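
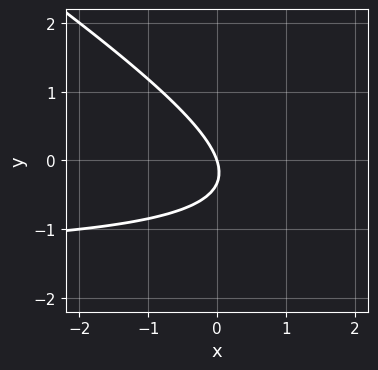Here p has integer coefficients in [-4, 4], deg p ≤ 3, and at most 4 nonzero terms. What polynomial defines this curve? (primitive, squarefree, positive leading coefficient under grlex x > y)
2*x*y + 3*y^2 + 3*x + y

(a) Degree: a generic line meets the curve in up to 2 points, so deg p = 2.
(b) From the visible intercepts: it meets the y-axis at y = 0 (among the integer gridlines); it crosses the x-axis at the gridline x = 0.
(c) Fitting integer coefficients to these (and the overall shape) gives p.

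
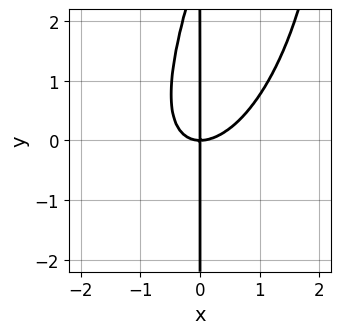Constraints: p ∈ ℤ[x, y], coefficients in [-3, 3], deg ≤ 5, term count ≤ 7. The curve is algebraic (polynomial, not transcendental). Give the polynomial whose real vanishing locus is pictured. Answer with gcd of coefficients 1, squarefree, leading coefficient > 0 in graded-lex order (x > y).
x^4 + 3*x^3 - 3*x^2*y + x*y^2 - 3*x*y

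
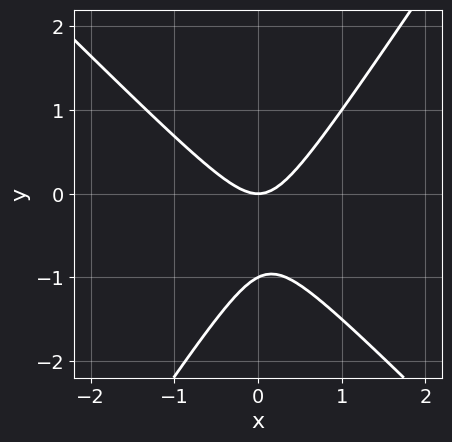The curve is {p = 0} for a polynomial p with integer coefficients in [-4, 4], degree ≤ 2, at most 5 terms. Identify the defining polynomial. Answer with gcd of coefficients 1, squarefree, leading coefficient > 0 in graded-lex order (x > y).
1. deg p = 2.
2. Checking where it meets the axes: it crosses the x-axis at the gridline x = 0; among the integer gridlines, it crosses the y-axis at y ∈ {-1, 0}.
3. Fitting integer coefficients to these (and the overall shape) gives p.

3*x^2 + x*y - 2*y^2 - 2*y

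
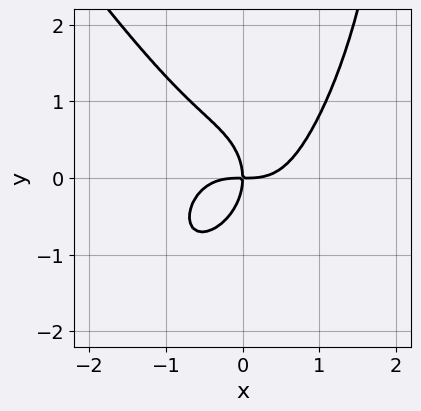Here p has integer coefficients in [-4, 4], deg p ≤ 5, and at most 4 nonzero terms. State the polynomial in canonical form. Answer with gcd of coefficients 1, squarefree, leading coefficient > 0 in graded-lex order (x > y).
First, deg p = 4. The shape is more complex than any degree-3 curve.
Next, from the axis intercepts and sections: it crosses the y-axis at the gridline y = 0; it crosses the x-axis at the gridline x = 0.
Finally, matching integer coefficients to the picture gives p.

3*x^4 + x*y^3 - 2*y^3 - 3*x*y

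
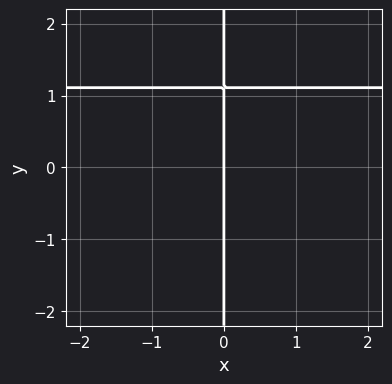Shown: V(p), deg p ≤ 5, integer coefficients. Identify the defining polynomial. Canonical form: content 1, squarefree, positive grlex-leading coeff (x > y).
3*x*y^3 - x*y - 3*x

1. deg p = 4. A generic line meets the curve in up to 4 points.
2. Observable constraints: one x-axis crossing is at x = 0; every point of the y-axis in the box is on the curve.
3. The integer polynomial consistent with all of this is the stated p.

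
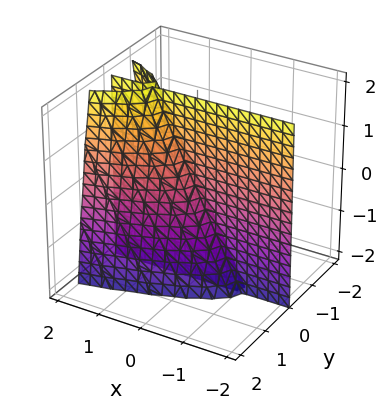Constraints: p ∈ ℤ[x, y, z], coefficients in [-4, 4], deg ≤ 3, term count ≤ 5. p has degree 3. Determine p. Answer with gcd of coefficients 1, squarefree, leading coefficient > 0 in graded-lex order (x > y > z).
3*y^3 - 2*x*y + y*z

First, I count 2 distinct pieces.
Next, the degree is 3 — a generic line meets the surface in up to 3 points.
Next, observable constraints: one y-axis crossing is at y = 0; the visible z-axis segment lies entirely on the surface; every point of the x-axis in the box is on the surface.
Finally, the integer polynomial consistent with all of this is the stated p.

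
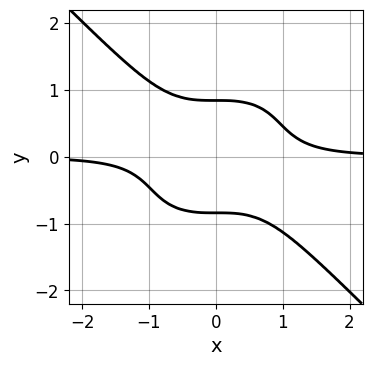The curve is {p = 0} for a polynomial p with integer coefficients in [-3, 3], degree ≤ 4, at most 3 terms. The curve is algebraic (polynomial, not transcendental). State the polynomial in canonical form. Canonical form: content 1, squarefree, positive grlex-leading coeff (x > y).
2*x^3*y + 2*y^4 - 1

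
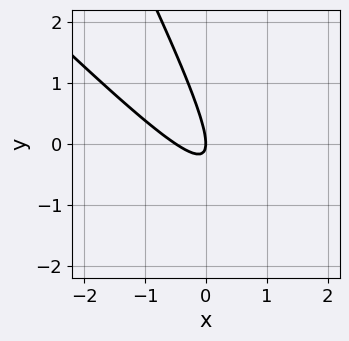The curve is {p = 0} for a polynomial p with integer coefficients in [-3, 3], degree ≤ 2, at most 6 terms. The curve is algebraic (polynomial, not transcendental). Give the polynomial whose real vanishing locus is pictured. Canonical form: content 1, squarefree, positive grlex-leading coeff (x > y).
1. Degree: a generic line meets the curve in up to 2 points, so deg p = 2.
2. Checking where it meets the axes: it crosses the x-axis at the gridline x = 0; it meets the y-axis at y = 0 (among the integer gridlines).
3. Matching integer coefficients to the picture gives p.

2*x^2 + 3*x*y + y^2 + x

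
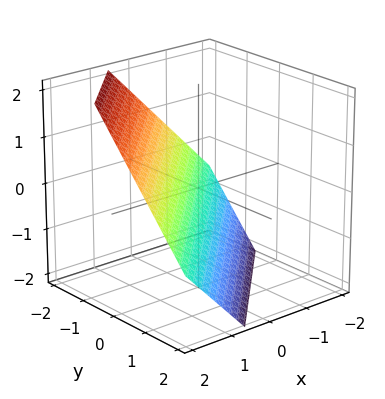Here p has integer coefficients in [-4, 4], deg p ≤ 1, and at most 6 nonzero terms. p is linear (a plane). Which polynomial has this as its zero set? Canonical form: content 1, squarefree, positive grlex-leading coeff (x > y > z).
The degree is 1 — the surface is flat (a plane).
Matching integer coefficients to the picture gives p.

3*x - 3*y - 3*z - 2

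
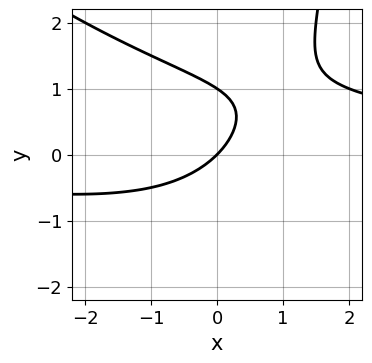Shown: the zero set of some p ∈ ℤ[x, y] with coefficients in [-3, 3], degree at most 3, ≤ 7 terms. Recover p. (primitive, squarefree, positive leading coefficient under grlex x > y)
Degree: a generic line meets the curve in up to 3 points, so deg p = 3.
Checking where it meets the axes: one x-axis crossing is at x = 0; the y-axis gridline crossings are at y ∈ {0, 1}.
Fitting integer coefficients to these (and the overall shape) gives p.

x^2*y + x*y^2 - 3*y^2 - 3*x + 3*y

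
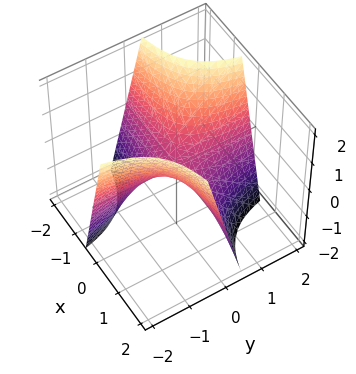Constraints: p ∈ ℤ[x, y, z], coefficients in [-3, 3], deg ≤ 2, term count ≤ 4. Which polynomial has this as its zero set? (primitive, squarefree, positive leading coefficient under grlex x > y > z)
(a) The degree is 2 — the shape is more complex than any degree-1 surface.
(b) Against the integer gridlines: the visible x-axis segment lies entirely on the surface; every point of the y-axis in the box is on the surface; it crosses the z-axis at the gridline z = 0.
(c) Fitting integer coefficients to these (and the overall shape) gives p.

2*x*y + z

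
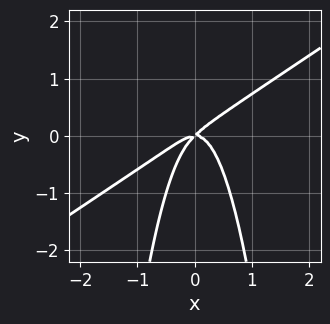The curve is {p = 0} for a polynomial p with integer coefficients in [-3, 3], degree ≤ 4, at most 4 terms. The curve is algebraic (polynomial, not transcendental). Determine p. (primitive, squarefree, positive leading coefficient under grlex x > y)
1. Degree: no degree-2 curve has this shape, so deg p = 3.
2. Reading off the gridlines: it crosses the x-axis at the gridline x = 0; one y-axis crossing is at y = 0.
3. Assembling these constraints gives the stated polynomial.

2*x^3 - 3*x^2*y + x*y - y^2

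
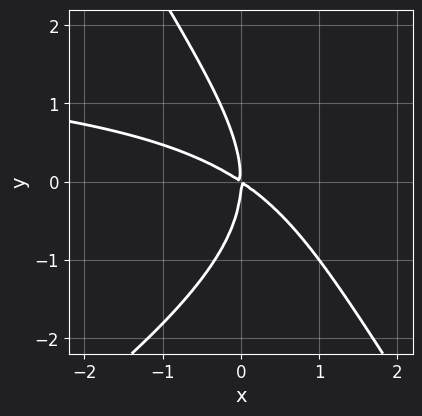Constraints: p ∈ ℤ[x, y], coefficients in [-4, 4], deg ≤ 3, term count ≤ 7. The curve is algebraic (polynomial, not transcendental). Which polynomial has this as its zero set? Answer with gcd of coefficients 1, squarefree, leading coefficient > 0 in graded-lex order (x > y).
(a) The degree is 3 — no degree-2 curve has this shape.
(b) Reading off the gridlines: it crosses the y-axis at the gridline y = 0; it meets the x-axis at x = 0 (among the integer gridlines).
(c) Putting this together gives p.

x^2*y - x*y^2 - y^3 - 2*x^2 - 3*x*y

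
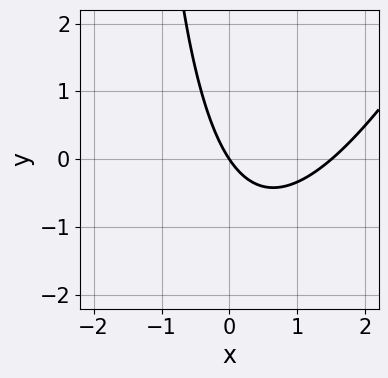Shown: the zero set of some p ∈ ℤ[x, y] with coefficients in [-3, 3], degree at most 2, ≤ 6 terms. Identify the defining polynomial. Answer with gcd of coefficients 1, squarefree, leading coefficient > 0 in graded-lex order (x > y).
2*x^2 - x*y - 3*x - 2*y

First, the degree is 2 — a generic line meets the curve in up to 2 points.
Next, reading off the gridlines: one x-axis crossing is at x = 0; one y-axis crossing is at y = 0.
Finally, assembling these constraints gives the stated polynomial.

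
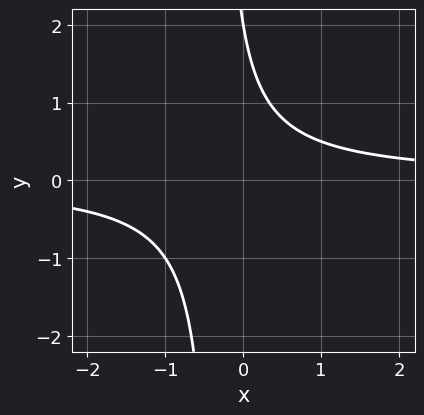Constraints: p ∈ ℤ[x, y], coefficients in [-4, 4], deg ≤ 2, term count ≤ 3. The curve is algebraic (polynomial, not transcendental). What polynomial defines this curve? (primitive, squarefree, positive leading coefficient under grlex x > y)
First, degree: the shape is more complex than any degree-1 curve, so deg p = 2.
Then, from the visible intercepts: it crosses the y-axis at the gridline y = 2; no x-intercept at any integer in the box.
Finally, putting this together gives p.

3*x*y + y - 2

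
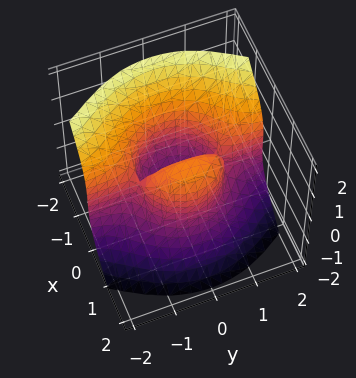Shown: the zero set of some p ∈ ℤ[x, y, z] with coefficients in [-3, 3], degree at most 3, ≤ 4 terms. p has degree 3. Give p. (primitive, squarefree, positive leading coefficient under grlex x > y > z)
The degree is 3 — the shape is more complex than any degree-2 surface.
From the axis intercepts and sections: among the integer gridlines, it crosses the x-axis at x ∈ {-1, 0, 1}; every point of the y-axis in the box is on the surface.
Solving for integer coefficients yields p as stated.

2*x^3 + 2*x*y^2 + z^3 - 2*x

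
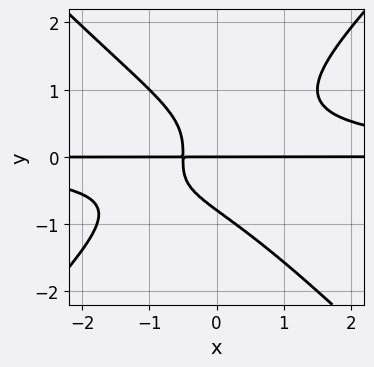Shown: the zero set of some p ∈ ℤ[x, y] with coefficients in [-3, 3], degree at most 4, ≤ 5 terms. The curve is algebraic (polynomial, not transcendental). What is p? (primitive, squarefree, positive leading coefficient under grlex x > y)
2*x^2*y^2 - 2*y^4 + x*y^2 - 2*x*y - y

1. deg p = 4. The shape is more complex than any degree-3 curve.
2. From the visible intercepts: one y-axis crossing is at y = 0; every point of the x-axis in the box is on the curve.
3. Assembling these constraints gives the stated polynomial.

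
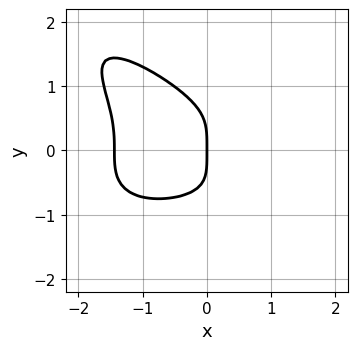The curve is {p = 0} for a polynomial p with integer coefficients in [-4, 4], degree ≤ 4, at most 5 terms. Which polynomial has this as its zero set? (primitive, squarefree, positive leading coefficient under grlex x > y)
x^4 + 3*x*y^3 + 3*y^4 + 3*x

The degree is 4 — a generic line meets the curve in up to 4 points.
Checking where it meets the axes: it crosses the x-axis at the gridline x = 0; it meets the y-axis at y = 0 (among the integer gridlines).
These observations pin down the coefficients.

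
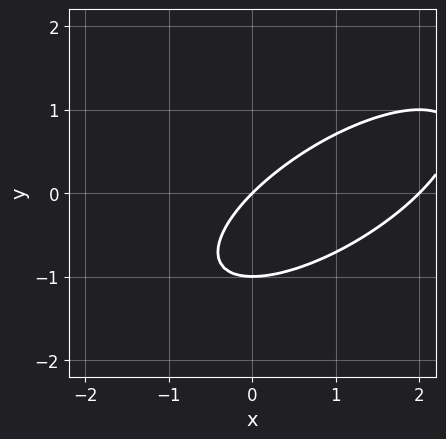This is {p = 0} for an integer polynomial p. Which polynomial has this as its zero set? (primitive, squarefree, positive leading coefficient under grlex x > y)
1. deg p = 2.
2. Reading off the gridlines: the y-axis gridline crossings are at y ∈ {-1, 0}; the x-axis gridline crossings are at x ∈ {0, 2}.
3. These observations pin down the coefficients.

x^2 - 2*x*y + 2*y^2 - 2*x + 2*y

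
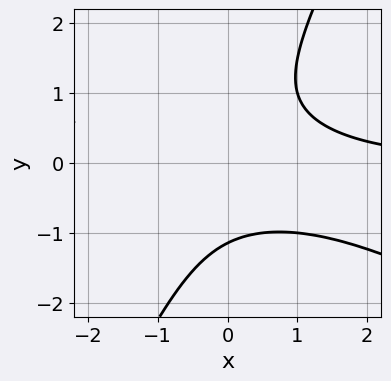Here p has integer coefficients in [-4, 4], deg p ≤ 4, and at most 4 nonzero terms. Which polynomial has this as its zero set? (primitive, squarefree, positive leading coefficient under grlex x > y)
First, deg p = 3. The shape is more complex than any degree-2 curve.
Then, checking where it meets the axes: it misses every integer gridline on the x-axis.
Finally, the integer polynomial consistent with all of this is the stated p.

2*x^2*y + 3*x*y^2 - 2*y^3 - 3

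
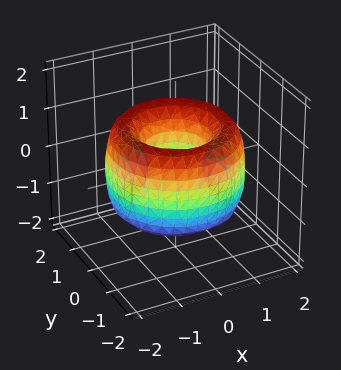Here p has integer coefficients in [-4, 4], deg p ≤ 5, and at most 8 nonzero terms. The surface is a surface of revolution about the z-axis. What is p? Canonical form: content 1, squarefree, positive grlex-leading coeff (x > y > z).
x^4 + 2*x^2*y^2 + y^4 - 3*x^2 - 3*y^2 + z^2 + 1

Degree: the shape is more complex than any degree-3 surface, so deg p = 4.
Symmetries: rotational symmetry about the z-axis ⇒ p depends on x, y only through x² + y².
From the axis intercepts and sections: no z-intercept at any integer in the box; a circular section at z = 1 has radius exactly 1.
The integer polynomial consistent with all of this is the stated p.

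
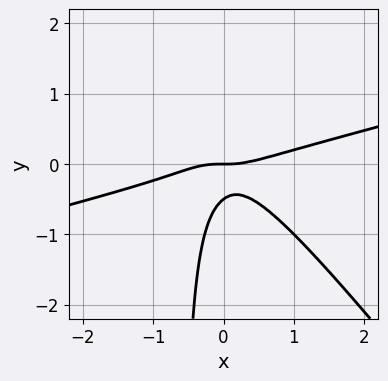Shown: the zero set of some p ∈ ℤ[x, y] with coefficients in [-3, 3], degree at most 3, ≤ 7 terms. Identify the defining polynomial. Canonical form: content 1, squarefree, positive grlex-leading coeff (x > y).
First, deg p = 3.
Then, checking where it meets the axes: it meets the y-axis at y = 0 (among the integer gridlines); it crosses the x-axis at the gridline x = 0.
Finally, the integer polynomial consistent with all of this is the stated p.

x^3 - 3*x^2*y - 3*x*y^2 - 2*y^2 - y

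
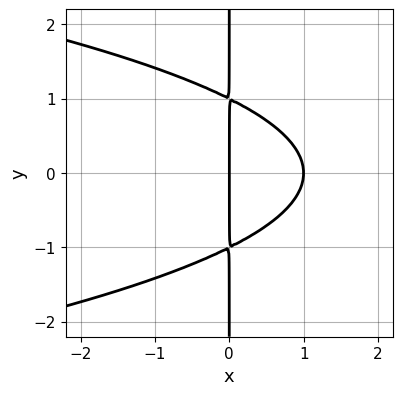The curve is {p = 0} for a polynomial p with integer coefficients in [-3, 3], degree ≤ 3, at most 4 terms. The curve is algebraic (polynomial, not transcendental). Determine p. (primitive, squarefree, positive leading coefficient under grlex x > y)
(a) Degree: a generic line meets the curve in up to 3 points, so deg p = 3.
(b) Symmetries: it's symmetric under y → −y, forcing even powers of y.
(c) Observable constraints: the x-axis gridline crossings are at x ∈ {0, 1}; every point of the y-axis in the box is on the curve.
(d) Assembling these constraints gives the stated polynomial.

x*y^2 + x^2 - x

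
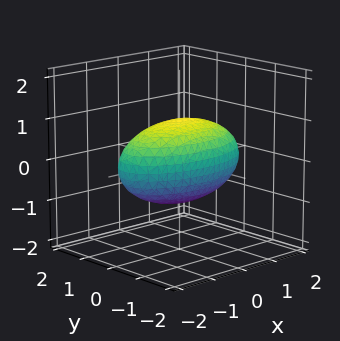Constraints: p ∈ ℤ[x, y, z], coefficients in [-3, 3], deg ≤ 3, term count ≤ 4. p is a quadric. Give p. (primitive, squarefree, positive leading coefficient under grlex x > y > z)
x^2 + 3*y^2 + 3*z^2 - 3

Degree: bounded and convex; a quadric, so deg p = 2.
Symmetries: the y ↦ −y reflection is a symmetry, so y appears only in even powers; mirror symmetry x ↦ −x ⇒ only even powers of x; the z ↦ −z reflection is a symmetry, so z appears only in even powers.
Against the integer gridlines: the y-axis gridline crossings are at y ∈ {-1, 1}; the z-axis gridline crossings are at z ∈ {-1, 1}.
Putting this together gives p.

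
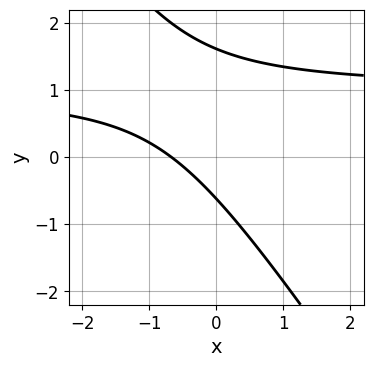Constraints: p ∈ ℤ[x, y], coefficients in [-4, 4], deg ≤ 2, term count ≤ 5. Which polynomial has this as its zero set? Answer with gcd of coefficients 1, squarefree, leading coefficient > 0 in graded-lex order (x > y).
1. deg p = 2.
2. Putting this together gives p.

3*x*y + 2*y^2 - 3*x - 2*y - 2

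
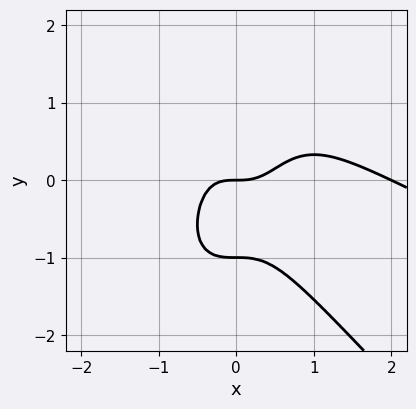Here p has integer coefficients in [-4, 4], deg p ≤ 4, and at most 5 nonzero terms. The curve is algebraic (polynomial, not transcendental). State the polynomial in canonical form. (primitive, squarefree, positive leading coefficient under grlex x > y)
x^4 + 2*x^3*y + y^4 - 2*x^3 + y

First, the degree is 4 — a generic line meets the curve in up to 4 points.
Next, from the visible intercepts: the y-axis gridline crossings are at y ∈ {-1, 0}; among the integer gridlines, it crosses the x-axis at x ∈ {0, 2}.
Finally, together with the visible shape, these determine p as stated.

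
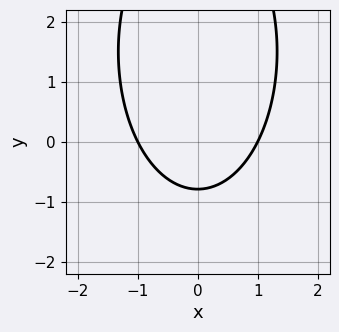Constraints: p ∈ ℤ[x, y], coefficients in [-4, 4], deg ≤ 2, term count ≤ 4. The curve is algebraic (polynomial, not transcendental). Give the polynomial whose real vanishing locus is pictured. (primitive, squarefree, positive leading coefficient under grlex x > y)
First, the degree is 2 — a generic line meets the curve in up to 2 points.
Then, symmetries: the x ↦ −x reflection is a symmetry, so x appears only in even powers.
Next, from the axis intercepts and sections: among the integer gridlines, it crosses the x-axis at x ∈ {-1, 1}.
Finally, matching integer coefficients to the picture gives p.

3*x^2 + y^2 - 3*y - 3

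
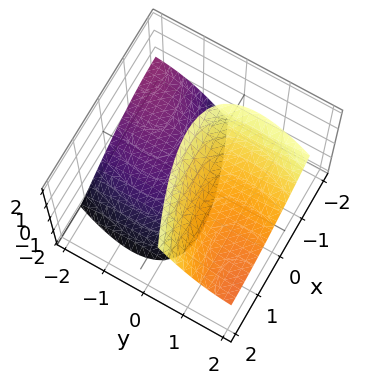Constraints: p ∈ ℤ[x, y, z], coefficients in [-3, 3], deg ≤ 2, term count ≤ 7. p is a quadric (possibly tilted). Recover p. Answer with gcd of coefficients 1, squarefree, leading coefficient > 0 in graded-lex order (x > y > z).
x^2 - 2*x*y + y^2 - 2*y*z - z^2 + 3

First, I count 2 distinct pieces. Treating them together as one polynomial.
Then, deg p = 2. No degree-1 surface has this shape.
Next, against the integer gridlines: it misses every integer gridline on the x-axis; no y-intercept at any integer in the box.
Finally, assembling these constraints gives the stated polynomial.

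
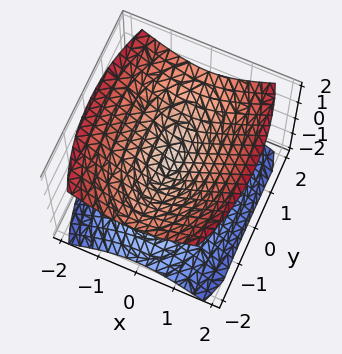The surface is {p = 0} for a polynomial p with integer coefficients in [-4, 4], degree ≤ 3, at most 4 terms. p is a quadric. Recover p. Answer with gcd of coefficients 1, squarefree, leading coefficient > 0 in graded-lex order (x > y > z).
I count 2 distinct pieces.
Degree: a double cone through the origin; a quadric, so deg p = 2.
Symmetries: mirror symmetry x ↦ −x ⇒ only even powers of x; it's symmetric under z → −z, forcing even powers of z; mirror symmetry y ↦ −y ⇒ only even powers of y.
Observable constraints: it crosses the y-axis at the gridline y = 0; it meets the x-axis at x = 0 (among the integer gridlines).
Solving for integer coefficients yields p as stated.

3*x^2 + y^2 - 3*z^2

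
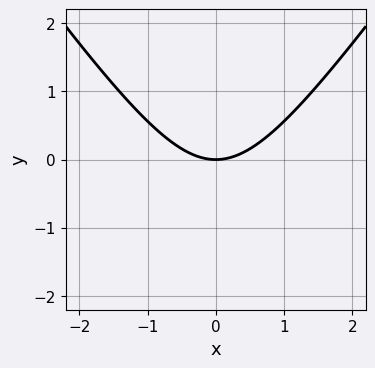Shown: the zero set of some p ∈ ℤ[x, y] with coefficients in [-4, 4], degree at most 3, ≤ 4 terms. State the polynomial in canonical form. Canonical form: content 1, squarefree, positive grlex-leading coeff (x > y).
First, deg p = 2.
Next, symmetries: it's symmetric under x → −x, forcing even powers of x.
Then, observable constraints: it meets the x-axis at x = 0 (among the integer gridlines); one y-axis crossing is at y = 0.
Finally, the integer polynomial consistent with all of this is the stated p.

2*x^2 - y^2 - 3*y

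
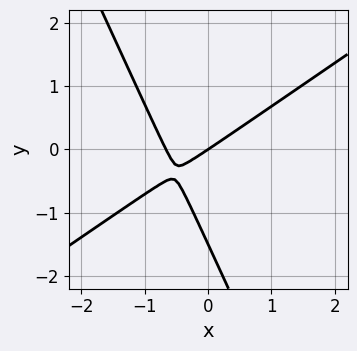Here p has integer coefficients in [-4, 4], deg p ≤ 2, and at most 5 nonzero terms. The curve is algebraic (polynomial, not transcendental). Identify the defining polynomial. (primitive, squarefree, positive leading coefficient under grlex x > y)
3*x^2 - 3*x*y - 2*y^2 + 2*x - 3*y

The degree is 2 — a generic line meets the curve in up to 2 points.
Observable constraints: it meets the x-axis at x = 0 (among the integer gridlines); one y-axis crossing is at y = 0.
These observations pin down the coefficients.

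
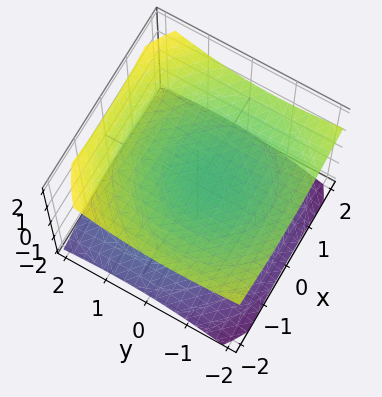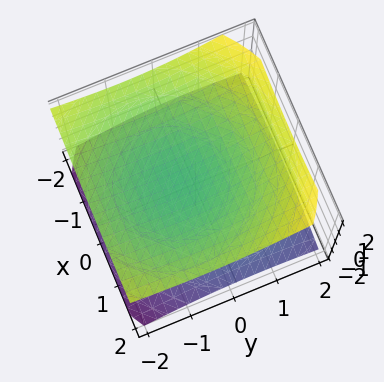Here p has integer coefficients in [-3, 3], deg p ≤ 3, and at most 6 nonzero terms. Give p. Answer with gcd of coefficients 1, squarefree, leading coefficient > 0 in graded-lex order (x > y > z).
1. I count 2 distinct pieces. They look like related sheets of one shape, so recover p as a whole.
2. Degree: a generic line meets the surface in up to 2 points, so deg p = 2.
3. From the axis intercepts and sections: the surface avoids every integer y-axis point in the box; no x-intercept at any integer in the box.
4. Putting this together gives p.

x^2 + y^2 + y*z - 3*z^2 + 2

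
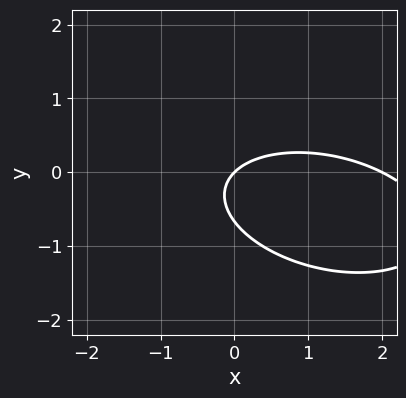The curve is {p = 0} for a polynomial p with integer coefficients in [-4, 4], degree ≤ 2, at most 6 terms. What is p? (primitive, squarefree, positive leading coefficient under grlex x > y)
1. deg p = 2. A generic line meets the curve in up to 2 points.
2. Reading off the gridlines: among the integer gridlines, it crosses the x-axis at x ∈ {0, 2}; one y-axis crossing is at y = 0.
3. These observations pin down the coefficients.

x^2 + x*y + 3*y^2 - 2*x + 2*y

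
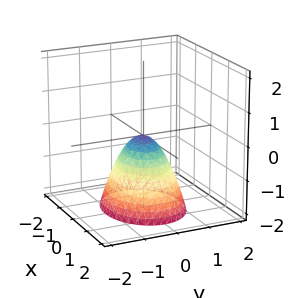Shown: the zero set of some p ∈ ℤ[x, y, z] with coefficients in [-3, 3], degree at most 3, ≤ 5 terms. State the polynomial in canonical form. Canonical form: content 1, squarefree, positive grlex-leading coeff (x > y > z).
2*x^2 + 3*y^2 + 2*z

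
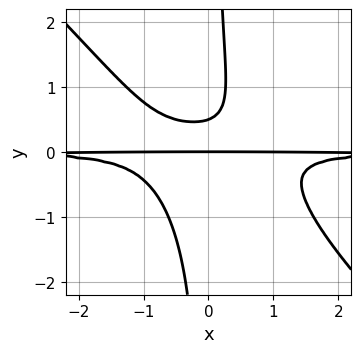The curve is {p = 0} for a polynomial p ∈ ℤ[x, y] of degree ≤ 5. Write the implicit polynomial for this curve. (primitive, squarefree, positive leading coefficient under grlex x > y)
(a) deg p = 4. A generic line meets the curve in up to 4 points.
(b) Against the integer gridlines: it crosses the y-axis at the gridline y = 0; every point of the x-axis in the box is on the curve.
(c) Fitting integer coefficients to these (and the overall shape) gives p.

3*x^2*y^2 + 3*x*y^3 - 2*y^2 + y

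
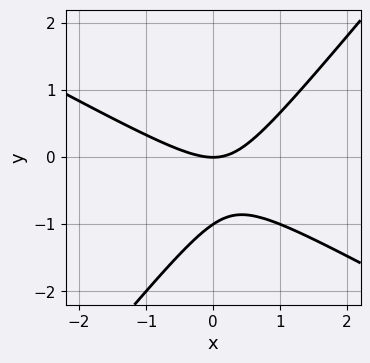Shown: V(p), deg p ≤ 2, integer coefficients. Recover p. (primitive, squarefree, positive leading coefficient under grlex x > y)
1. deg p = 2.
2. Against the integer gridlines: one x-axis crossing is at x = 0; among the integer gridlines, it crosses the y-axis at y ∈ {-1, 0}.
3. Fitting integer coefficients to these (and the overall shape) gives p.

2*x^2 + 2*x*y - 3*y^2 - 3*y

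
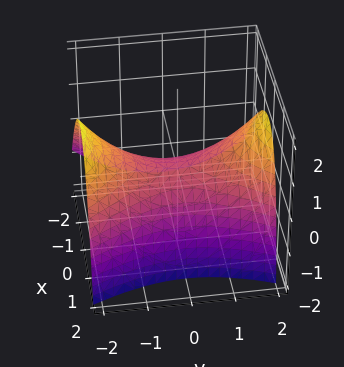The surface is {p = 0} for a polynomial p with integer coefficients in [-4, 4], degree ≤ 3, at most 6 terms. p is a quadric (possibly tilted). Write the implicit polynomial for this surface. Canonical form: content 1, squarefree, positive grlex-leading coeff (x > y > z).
1. deg p = 2.
2. Observable constraints: it meets the x-axis at x = 0 (among the integer gridlines); it meets the y-axis at y = 0 (among the integer gridlines); it crosses the z-axis at the gridline z = 0.
3. Fitting integer coefficients to these (and the overall shape) gives p.

2*x^2 - x*z - y^2 + 3*z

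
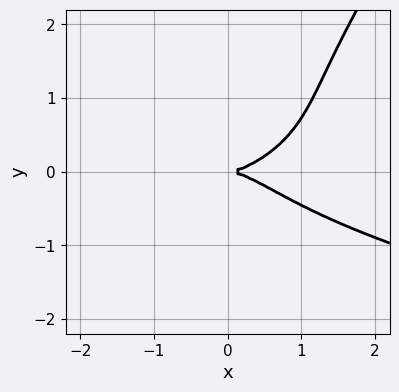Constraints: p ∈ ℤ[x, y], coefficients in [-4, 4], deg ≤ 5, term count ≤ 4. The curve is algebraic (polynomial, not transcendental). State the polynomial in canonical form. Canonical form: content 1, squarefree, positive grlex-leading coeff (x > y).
3*x*y^3 - 2*y^4 + x^3 - 3*y^2

(a) Degree: a generic line meets the curve in up to 4 points, so deg p = 4.
(b) Checking where it meets the axes: it crosses the y-axis at the gridline y = 0; it crosses the x-axis at the gridline x = 0.
(c) Matching integer coefficients to the picture gives p.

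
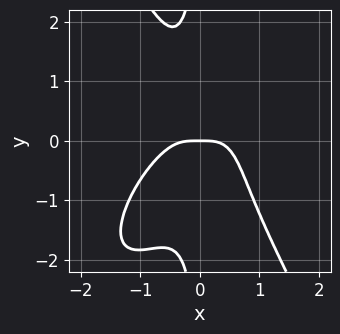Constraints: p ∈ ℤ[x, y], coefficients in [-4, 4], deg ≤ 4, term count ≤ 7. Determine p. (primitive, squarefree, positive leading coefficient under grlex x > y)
1. deg p = 4. No degree-3 curve has this shape.
2. Against the integer gridlines: it meets the x-axis at x = 0 (among the integer gridlines); it crosses the y-axis at the gridline y = 0.
3. These observations pin down the coefficients.

3*x^4 - 2*x^3*y + x*y^3 + 2*x^2*y + y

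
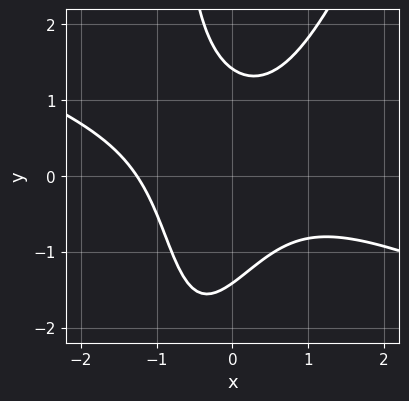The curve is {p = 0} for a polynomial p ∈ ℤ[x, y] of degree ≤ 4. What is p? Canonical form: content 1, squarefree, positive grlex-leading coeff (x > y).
First, deg p = 3. The shape is more complex than any degree-2 curve.
Finally, the integer polynomial consistent with all of this is the stated p.

x^3 + 2*x^2*y - x*y^2 - y^2 + 2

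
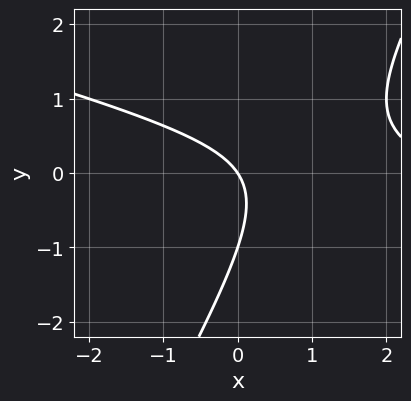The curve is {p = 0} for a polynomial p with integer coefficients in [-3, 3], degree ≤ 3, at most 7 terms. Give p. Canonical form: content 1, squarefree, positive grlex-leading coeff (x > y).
First, degree: the shape is more complex than any degree-1 curve, so deg p = 2.
Next, from the axis intercepts and sections: it crosses the x-axis at the gridline x = 0; the y-axis gridline crossings are at y ∈ {-1, 0}.
Finally, these observations pin down the coefficients.

x^2 + 3*x*y - 2*y^2 - 3*x - 2*y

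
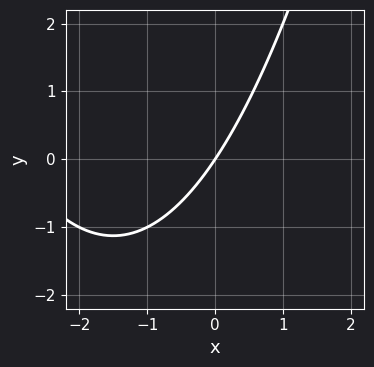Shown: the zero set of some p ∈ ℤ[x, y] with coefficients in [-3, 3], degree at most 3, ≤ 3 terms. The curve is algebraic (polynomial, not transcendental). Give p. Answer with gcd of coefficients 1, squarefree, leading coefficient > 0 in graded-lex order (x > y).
First, deg p = 2. A generic line meets the curve in up to 2 points.
Next, from the visible intercepts: it crosses the x-axis at the gridline x = 0; it meets the y-axis at y = 0 (among the integer gridlines).
Finally, the integer polynomial consistent with all of this is the stated p.

x^2 + 3*x - 2*y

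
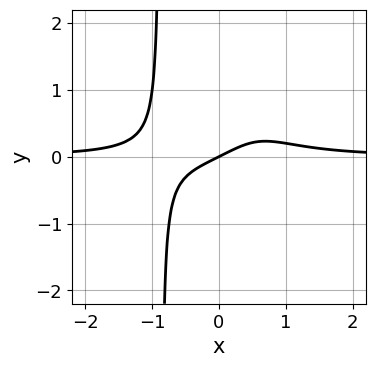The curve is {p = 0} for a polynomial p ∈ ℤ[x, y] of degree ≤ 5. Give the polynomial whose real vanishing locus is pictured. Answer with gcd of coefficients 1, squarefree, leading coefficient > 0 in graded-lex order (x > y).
3*x^3*y - x + 2*y

(a) deg p = 4. No degree-3 curve has this shape.
(b) Against the integer gridlines: it crosses the y-axis at the gridline y = 0; it meets the x-axis at x = 0 (among the integer gridlines).
(c) Solving for integer coefficients yields p as stated.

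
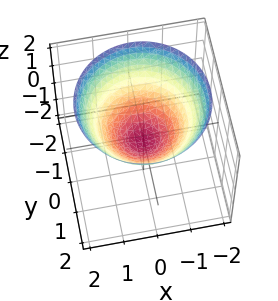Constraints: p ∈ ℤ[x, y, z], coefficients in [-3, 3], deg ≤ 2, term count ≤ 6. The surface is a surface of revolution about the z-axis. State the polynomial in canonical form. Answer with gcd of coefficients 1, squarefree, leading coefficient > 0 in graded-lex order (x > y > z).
2*x^2 + 2*y^2 - 3*z - 1

1. deg p = 2.
2. Symmetries: every cross-section ⟂ z is a circle, so x, y appear only via x² + y².
3. Reading off the gridlines: a circular section at z = 1 has radius between 1 and 2.
4. Fitting integer coefficients to these (and the overall shape) gives p.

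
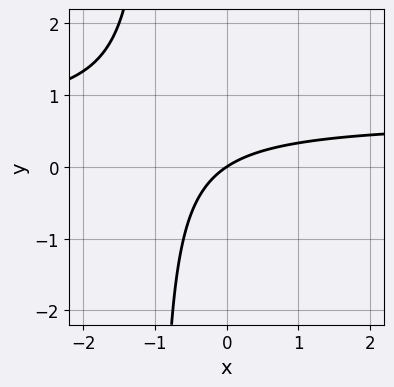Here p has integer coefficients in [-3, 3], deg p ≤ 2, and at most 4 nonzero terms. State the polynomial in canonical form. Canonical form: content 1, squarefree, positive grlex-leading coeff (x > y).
3*x*y - 2*x + 3*y

First, degree: the shape is more complex than any degree-1 curve, so deg p = 2.
Then, against the integer gridlines: one y-axis crossing is at y = 0; it meets the x-axis at x = 0 (among the integer gridlines).
Finally, together with the visible shape, these determine p as stated.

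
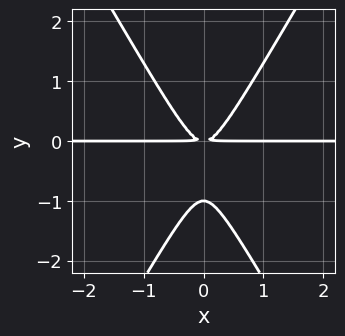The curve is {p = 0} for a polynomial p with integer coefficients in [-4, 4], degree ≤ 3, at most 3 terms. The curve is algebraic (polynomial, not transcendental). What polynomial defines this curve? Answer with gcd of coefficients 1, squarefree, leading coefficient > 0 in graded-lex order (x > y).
3*x^2*y - y^3 - y^2

1. Degree: no degree-2 curve has this shape, so deg p = 3.
2. Symmetries: the x ↦ −x reflection is a symmetry, so x appears only in even powers.
3. Checking where it meets the axes: one y-axis crossing is at y = -1; every point of the x-axis in the box is on the curve.
4. Fitting integer coefficients to these (and the overall shape) gives p.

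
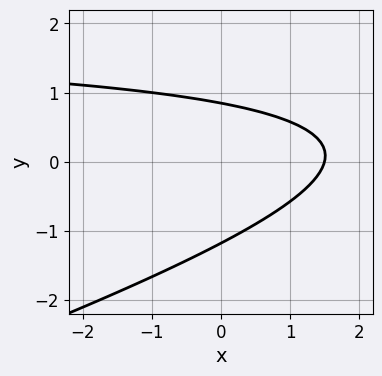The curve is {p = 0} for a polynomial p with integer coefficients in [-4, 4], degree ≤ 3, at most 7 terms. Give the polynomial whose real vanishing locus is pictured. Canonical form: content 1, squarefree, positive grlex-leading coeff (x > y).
x*y - 3*y^2 - 2*x - y + 3

1. deg p = 2.
2. Putting this together gives p.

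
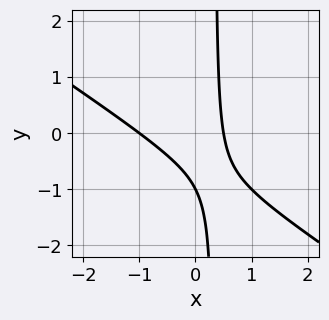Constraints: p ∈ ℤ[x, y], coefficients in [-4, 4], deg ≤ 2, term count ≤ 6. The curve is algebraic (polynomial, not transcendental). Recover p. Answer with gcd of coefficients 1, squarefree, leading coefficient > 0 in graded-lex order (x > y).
The degree is 2 — the shape is more complex than any degree-1 curve.
Against the integer gridlines: one y-axis crossing is at y = -1; it meets the x-axis at x = -1 (among the integer gridlines).
Matching integer coefficients to the picture gives p.

2*x^2 + 3*x*y + x - y - 1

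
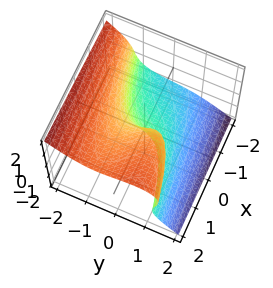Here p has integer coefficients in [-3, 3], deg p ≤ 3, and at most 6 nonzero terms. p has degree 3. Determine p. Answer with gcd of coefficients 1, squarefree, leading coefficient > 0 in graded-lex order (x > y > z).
1. Degree: no degree-2 surface has this shape, so deg p = 3.
2. From the visible intercepts: one x-axis crossing is at x = 0; it crosses the z-axis at the gridline z = 0.
3. The integer polynomial consistent with all of this is the stated p.

2*y^3 + 3*z^3 - 2*y*z - 2*x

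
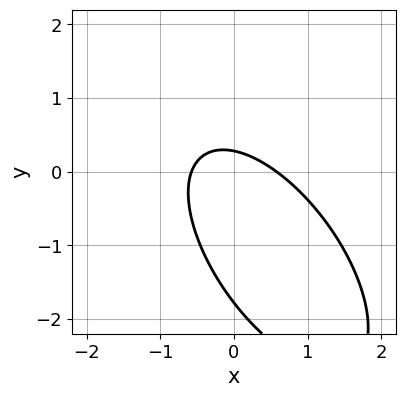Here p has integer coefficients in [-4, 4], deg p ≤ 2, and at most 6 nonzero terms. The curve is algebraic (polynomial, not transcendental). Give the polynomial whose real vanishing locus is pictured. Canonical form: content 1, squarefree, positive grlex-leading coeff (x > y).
First, degree: a generic line meets the curve in up to 2 points, so deg p = 2.
Finally, solving for integer coefficients yields p as stated.

3*x^2 + 3*x*y + 2*y^2 + 3*y - 1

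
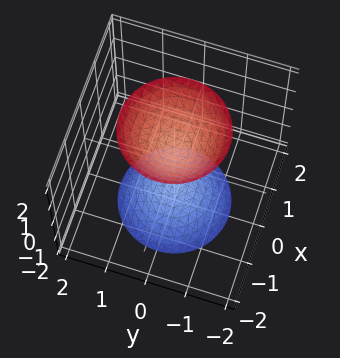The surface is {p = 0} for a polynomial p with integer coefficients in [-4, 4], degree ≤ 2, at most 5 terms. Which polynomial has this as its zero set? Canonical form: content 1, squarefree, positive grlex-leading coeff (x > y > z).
2*x^2 + 2*y^2 - z^2 + 1

1. The picture has 2 separate pieces. They look like related sheets of one shape, so recover p as a whole.
2. Degree: two separate bowl-shaped sheets opening away from each other; a quadric, so deg p = 2.
3. Symmetries: mirror symmetry z ↦ −z ⇒ only even powers of z; every cross-section ⟂ z is a circle, so x, y appear only via x² + y².
4. From the axis intercepts and sections: the surface avoids every integer y-axis point in the box; the z-axis gridline crossings are at z ∈ {-1, 1}.
5. Putting this together gives p.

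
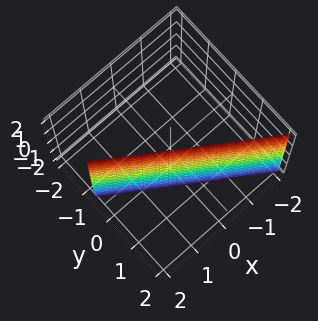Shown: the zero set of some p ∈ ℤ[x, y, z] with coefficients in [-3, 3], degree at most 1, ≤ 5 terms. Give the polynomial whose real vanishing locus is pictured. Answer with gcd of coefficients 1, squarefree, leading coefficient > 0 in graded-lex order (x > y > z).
2*x + 3*y - 2

1. The degree is 1 — the surface is flat (a plane).
2. Checking where it meets the axes: it misses every integer gridline on the z-axis; it crosses the x-axis at the gridline x = 1.
3. Solving for integer coefficients yields p as stated.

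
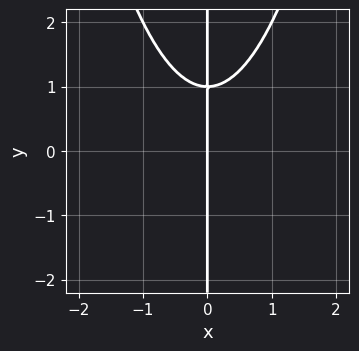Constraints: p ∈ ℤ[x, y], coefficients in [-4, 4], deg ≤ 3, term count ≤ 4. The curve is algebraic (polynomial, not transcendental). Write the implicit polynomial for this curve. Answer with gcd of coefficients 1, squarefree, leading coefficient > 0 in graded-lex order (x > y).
x^3 - x*y + x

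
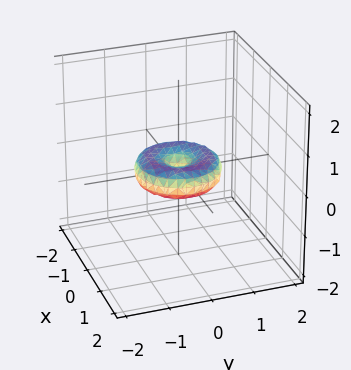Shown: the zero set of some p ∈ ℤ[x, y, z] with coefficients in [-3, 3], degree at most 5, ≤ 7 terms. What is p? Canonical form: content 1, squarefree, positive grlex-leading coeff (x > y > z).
x^4 + 2*x^2*y^2 + y^4 - x^2 - y^2 + 2*z^2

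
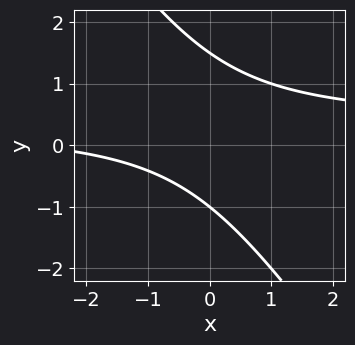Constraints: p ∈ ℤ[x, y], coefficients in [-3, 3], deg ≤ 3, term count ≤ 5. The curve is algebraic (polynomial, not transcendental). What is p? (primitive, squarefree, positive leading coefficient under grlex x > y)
1. The degree is 2 — the shape is more complex than any degree-1 curve.
2. Observable constraints: the curve avoids every integer x-axis point in the box; one y-axis crossing is at y = -1.
3. Assembling these constraints gives the stated polynomial.

3*x*y + 2*y^2 - x - y - 3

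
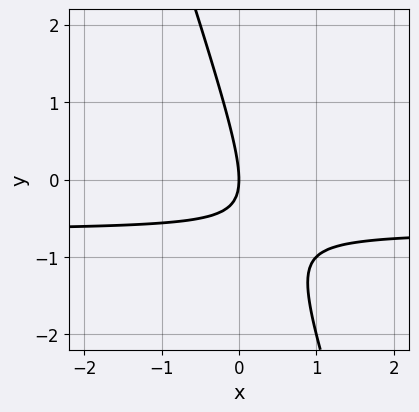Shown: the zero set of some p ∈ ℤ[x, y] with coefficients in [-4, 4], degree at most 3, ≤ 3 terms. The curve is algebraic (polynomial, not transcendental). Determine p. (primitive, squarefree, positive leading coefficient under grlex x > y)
3*x*y + y^2 + 2*x

(a) Degree: the shape is more complex than any degree-1 curve, so deg p = 2.
(b) Against the integer gridlines: it meets the x-axis at x = 0 (among the integer gridlines); it crosses the y-axis at the gridline y = 0.
(c) Assembling these constraints gives the stated polynomial.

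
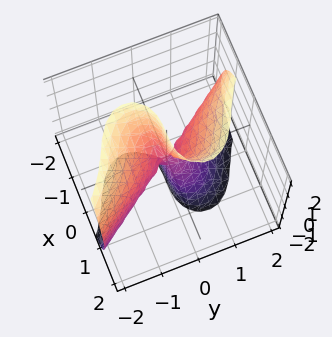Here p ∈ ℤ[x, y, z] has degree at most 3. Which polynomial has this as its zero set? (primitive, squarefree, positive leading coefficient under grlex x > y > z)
3*x^3 + 3*x*y^2 + 3*y^3 - 2*y*z^2

First, deg p = 3. A generic line meets the surface in up to 3 points.
Next, against the integer gridlines: every point of the z-axis in the box is on the surface; one y-axis crossing is at y = 0; one x-axis crossing is at x = 0.
Finally, fitting integer coefficients to these (and the overall shape) gives p.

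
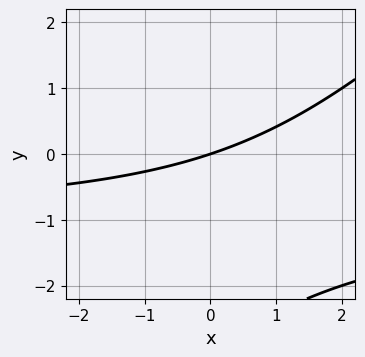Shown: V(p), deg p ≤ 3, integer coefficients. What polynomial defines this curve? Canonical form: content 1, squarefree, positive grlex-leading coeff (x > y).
x*y - y^2 + x - 3*y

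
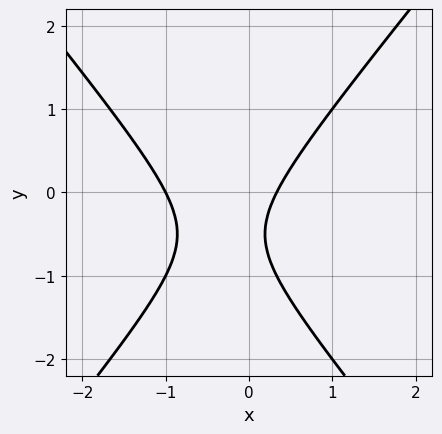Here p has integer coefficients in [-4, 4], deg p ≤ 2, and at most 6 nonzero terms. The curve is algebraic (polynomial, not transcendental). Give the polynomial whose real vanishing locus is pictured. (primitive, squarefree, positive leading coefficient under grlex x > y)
3*x^2 - 2*y^2 + 2*x - 2*y - 1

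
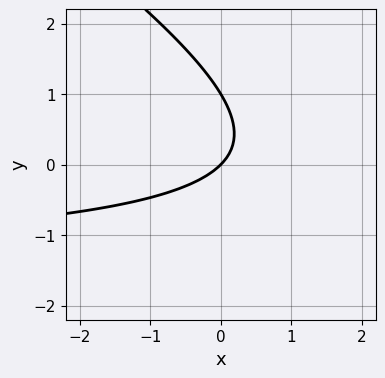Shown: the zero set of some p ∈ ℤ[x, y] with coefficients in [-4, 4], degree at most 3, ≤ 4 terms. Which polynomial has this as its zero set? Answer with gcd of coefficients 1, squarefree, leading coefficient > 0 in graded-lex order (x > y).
2*x*y + 3*y^2 + 3*x - 3*y

First, degree: the shape is more complex than any degree-1 curve, so deg p = 2.
Next, against the integer gridlines: among the integer gridlines, it crosses the y-axis at y ∈ {0, 1}; it meets the x-axis at x = 0 (among the integer gridlines).
Finally, assembling these constraints gives the stated polynomial.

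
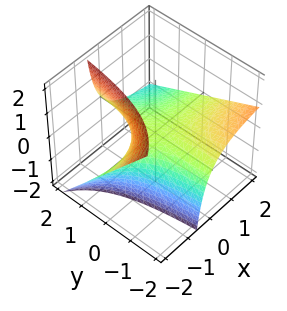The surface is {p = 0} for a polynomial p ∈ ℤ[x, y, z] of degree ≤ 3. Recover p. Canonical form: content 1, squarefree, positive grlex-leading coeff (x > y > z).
(a) deg p = 2. The shape is more complex than any degree-1 surface.
(b) Observable constraints: it crosses the z-axis at the gridline z = 0; the visible x-axis segment lies entirely on the surface; every point of the y-axis in the box is on the surface.
(c) Matching integer coefficients to the picture gives p.

2*x*y + 3*x*z + 3*z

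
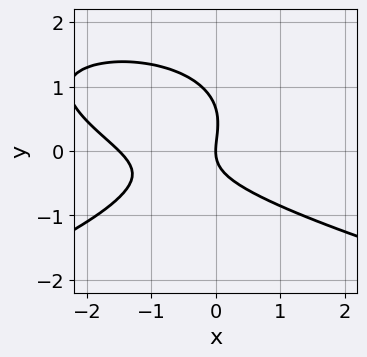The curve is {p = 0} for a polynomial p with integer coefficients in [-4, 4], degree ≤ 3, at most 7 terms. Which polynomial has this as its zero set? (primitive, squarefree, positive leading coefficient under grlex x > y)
3*y^3 + 2*x^2 + 2*x*y - 2*y^2 + 3*x

(a) deg p = 3.
(b) From the visible intercepts: one y-axis crossing is at y = 0; it meets the x-axis at x = 0 (among the integer gridlines).
(c) Solving for integer coefficients yields p as stated.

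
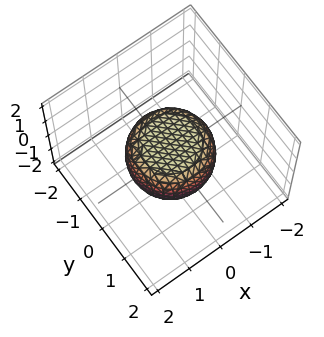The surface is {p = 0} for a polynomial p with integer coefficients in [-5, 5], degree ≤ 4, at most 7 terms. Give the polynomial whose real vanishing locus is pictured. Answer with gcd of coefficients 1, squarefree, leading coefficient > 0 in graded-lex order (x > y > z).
First, the degree is 4 — a generic line meets the surface in up to 4 points.
Next, symmetry: the z-axis is an axis of rotation, so x and y enter only as x² + y².
Then, observable constraints: a circular section at z = 0 has radius between 1 and 2.
Finally, the integer polynomial consistent with all of this is the stated p.

2*x^4 + 4*x^2*y^2 + 2*y^4 - x^2 - y^2 + 3*z^2 - 2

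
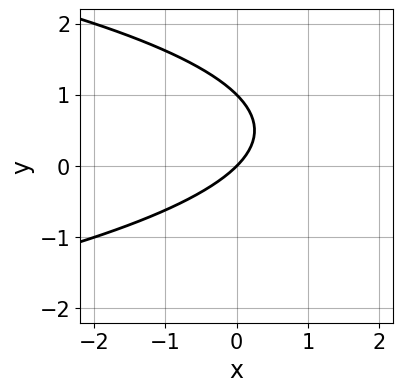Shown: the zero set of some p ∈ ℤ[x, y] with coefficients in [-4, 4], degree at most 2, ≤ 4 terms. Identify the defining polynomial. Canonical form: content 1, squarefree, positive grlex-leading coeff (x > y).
1. Degree: the shape is more complex than any degree-1 curve, so deg p = 2.
2. Reading off the gridlines: the y-axis gridline crossings are at y ∈ {0, 1}; it meets the x-axis at x = 0 (among the integer gridlines).
3. Together with the visible shape, these determine p as stated.

y^2 + x - y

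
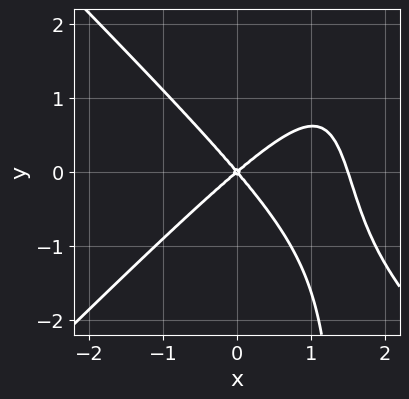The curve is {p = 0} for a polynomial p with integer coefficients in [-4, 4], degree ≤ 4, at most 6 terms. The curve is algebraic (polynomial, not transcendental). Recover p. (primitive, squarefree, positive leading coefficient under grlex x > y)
2*x^3 - 2*x*y^2 - 3*x^2 + x*y + 3*y^2

(a) deg p = 3.
(b) Observable constraints: one x-axis crossing is at x = 0; it crosses the y-axis at the gridline y = 0.
(c) The integer polynomial consistent with all of this is the stated p.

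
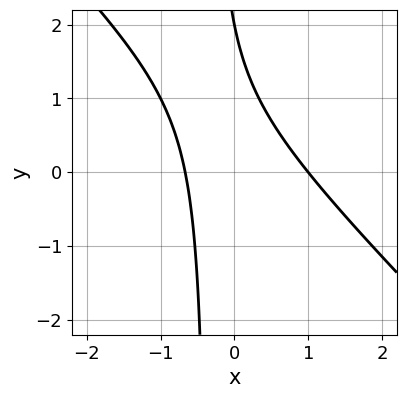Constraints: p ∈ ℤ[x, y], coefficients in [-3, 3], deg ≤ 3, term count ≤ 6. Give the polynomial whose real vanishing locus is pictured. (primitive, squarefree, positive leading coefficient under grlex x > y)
3*x^2 + 3*x*y - x + y - 2

1. deg p = 2. No degree-1 curve has this shape.
2. From the visible intercepts: one y-axis crossing is at y = 2; it crosses the x-axis at the gridline x = 1.
3. Solving for integer coefficients yields p as stated.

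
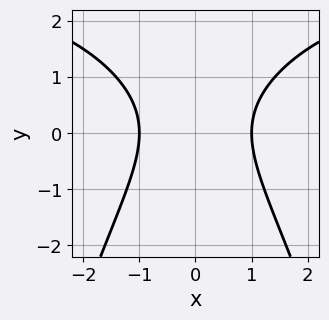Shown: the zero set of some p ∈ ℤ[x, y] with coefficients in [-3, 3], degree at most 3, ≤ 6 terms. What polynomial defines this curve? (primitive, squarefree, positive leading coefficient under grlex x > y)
(a) Degree: the shape is more complex than any degree-2 curve, so deg p = 3.
(b) Symmetries: it's symmetric under x → −x, forcing even powers of x.
(c) Against the integer gridlines: it misses every integer gridline on the y-axis; the x-axis gridline crossings are at x ∈ {-1, 1}.
(d) Solving for integer coefficients yields p as stated.

x^2*y - 3*x^2 + 2*y^2 - y + 3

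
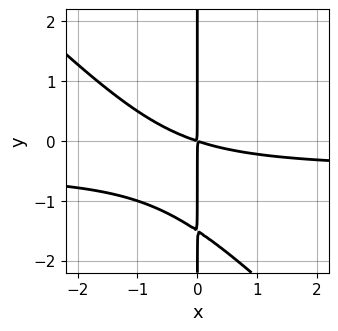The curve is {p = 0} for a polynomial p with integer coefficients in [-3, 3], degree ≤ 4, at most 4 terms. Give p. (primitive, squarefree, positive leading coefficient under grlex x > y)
2*x^2*y + 2*x*y^2 + x^2 + 3*x*y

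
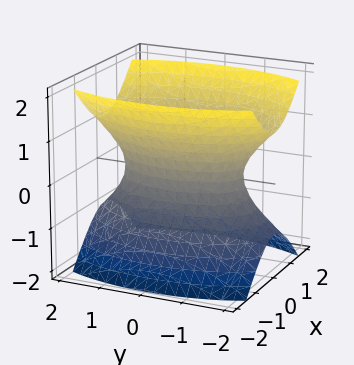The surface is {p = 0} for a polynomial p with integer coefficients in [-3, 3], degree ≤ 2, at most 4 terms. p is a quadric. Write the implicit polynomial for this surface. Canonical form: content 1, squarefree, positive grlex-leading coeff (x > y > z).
1. The degree is 2 — one connected sheet with a waist; a quadric.
2. Symmetries: the z ↦ −z reflection is a symmetry, so z appears only in even powers; it's symmetric under y → −y, forcing even powers of y; the x ↦ −x reflection is a symmetry, so x appears only in even powers.
3. Observable constraints: no z-intercept at any integer in the box.
4. Fitting integer coefficients to these (and the overall shape) gives p.

3*x^2 + y^2 - 2*z^2 - 2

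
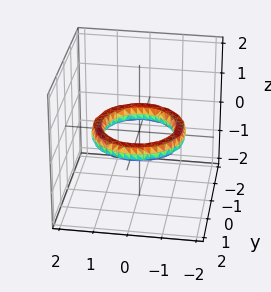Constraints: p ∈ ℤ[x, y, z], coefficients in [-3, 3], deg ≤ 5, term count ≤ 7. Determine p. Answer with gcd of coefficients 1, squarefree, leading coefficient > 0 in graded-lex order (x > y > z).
x^4 + 2*x^2*y^2 + y^4 - 3*x^2 - 3*y^2 + 3*z^2 + 2

The degree is 4 — the shape is more complex than any degree-3 surface.
By symmetry, the z-axis is an axis of rotation, so x and y enter only as x² + y².
Observable constraints: a circular section at z = 0 has radius exactly 1; among the integer gridlines, it crosses the x-axis at x ∈ {-1, 1}; among the integer gridlines, it crosses the y-axis at y ∈ {-1, 1}.
Assembling these constraints gives the stated polynomial.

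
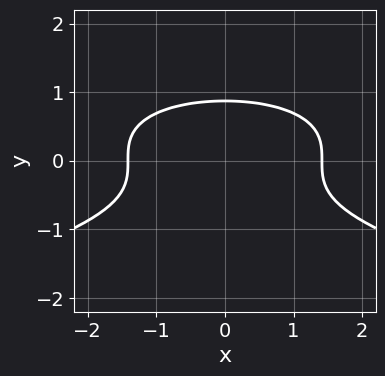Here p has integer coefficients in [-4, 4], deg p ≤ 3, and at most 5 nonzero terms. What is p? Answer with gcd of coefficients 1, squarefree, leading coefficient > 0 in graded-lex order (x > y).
3*y^3 + x^2 - 2

1. Degree: the shape is more complex than any degree-2 curve, so deg p = 3.
2. Symmetries: the x ↦ −x reflection is a symmetry, so x appears only in even powers.
3. Fitting integer coefficients to these (and the overall shape) gives p.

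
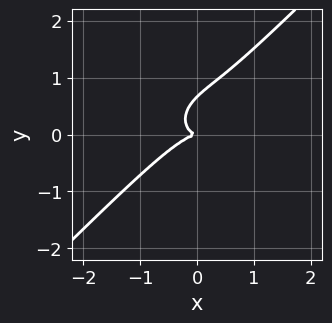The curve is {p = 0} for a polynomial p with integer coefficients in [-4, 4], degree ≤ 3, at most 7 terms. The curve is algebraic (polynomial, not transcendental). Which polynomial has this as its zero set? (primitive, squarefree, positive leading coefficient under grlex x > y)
2*x^3 - 2*x^2*y + 3*x*y^2 - 3*y^3 + 2*y^2

First, deg p = 3. No degree-2 curve has this shape.
Next, observable constraints: it meets the y-axis at y = 0 (among the integer gridlines); it crosses the x-axis at the gridline x = 0.
Finally, assembling these constraints gives the stated polynomial.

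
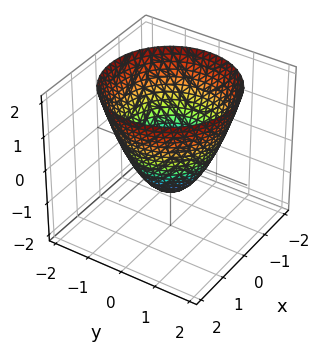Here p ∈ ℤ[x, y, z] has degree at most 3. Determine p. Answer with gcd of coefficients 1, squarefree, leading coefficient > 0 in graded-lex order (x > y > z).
x^2 + y^2 - z - 1

1. deg p = 2. The shape is more complex than any degree-1 surface.
2. Symmetries: the z-axis is an axis of rotation, so x and y enter only as x² + y².
3. Observable constraints: one z-axis crossing is at z = -1; a circular section at z = 1 has radius between 1 and 2; among the integer gridlines, it crosses the y-axis at y ∈ {-1, 1}; the x-axis gridline crossings are at x ∈ {-1, 1}.
4. Matching integer coefficients to the picture gives p.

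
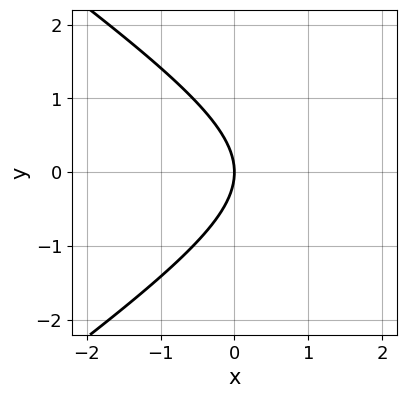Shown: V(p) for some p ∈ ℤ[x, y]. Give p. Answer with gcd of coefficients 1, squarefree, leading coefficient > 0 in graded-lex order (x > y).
x^2 - 2*y^2 - 3*x

First, degree: a generic line meets the curve in up to 2 points, so deg p = 2.
Then, symmetries: it's symmetric under y → −y, forcing even powers of y.
Then, reading off the gridlines: it meets the x-axis at x = 0 (among the integer gridlines); one y-axis crossing is at y = 0.
Finally, fitting integer coefficients to these (and the overall shape) gives p.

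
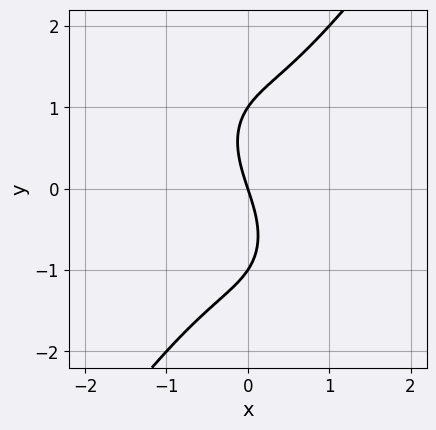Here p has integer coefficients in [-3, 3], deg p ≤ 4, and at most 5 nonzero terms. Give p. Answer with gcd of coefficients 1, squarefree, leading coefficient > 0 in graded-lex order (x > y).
3*x^3 - y^3 + 3*x + y

1. deg p = 3.
2. From the visible intercepts: it meets the x-axis at x = 0 (among the integer gridlines); the y-axis gridline crossings are at y ∈ {-1, 0, 1}.
3. Putting this together gives p.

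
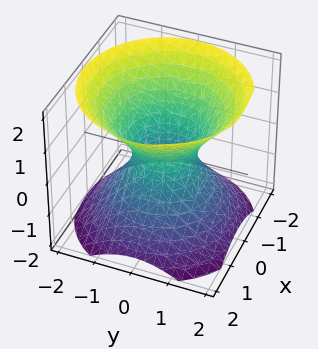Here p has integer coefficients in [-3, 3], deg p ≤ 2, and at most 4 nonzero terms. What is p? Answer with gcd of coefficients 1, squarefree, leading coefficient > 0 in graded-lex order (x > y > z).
(a) The degree is 2 — a generic line meets the surface in up to 2 points.
(b) By symmetry, the surface is invariant under rotation about z: p = q(x² + y², z).
(c) Observable constraints: a circular section at z = -1 has radius between 1 and 2; it misses every integer gridline on the z-axis.
(d) Fitting integer coefficients to these (and the overall shape) gives p.

3*x^2 + 3*y^2 - 3*z^2 - 2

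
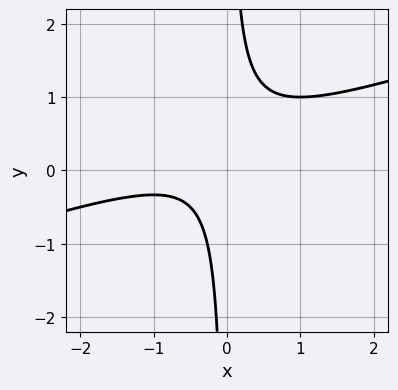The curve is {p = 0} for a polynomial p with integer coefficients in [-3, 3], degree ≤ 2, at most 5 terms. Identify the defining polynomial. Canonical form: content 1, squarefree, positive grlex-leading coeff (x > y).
x^2 - 3*x*y + x + 1

1. deg p = 2.
2. From the axis intercepts and sections: it misses every integer gridline on the x-axis; no y-intercept at any integer in the box.
3. Matching integer coefficients to the picture gives p.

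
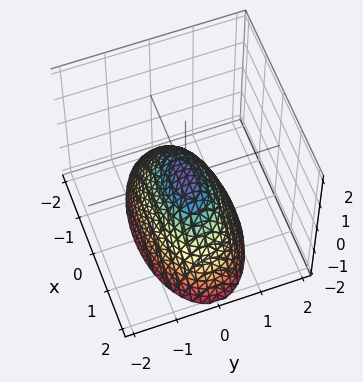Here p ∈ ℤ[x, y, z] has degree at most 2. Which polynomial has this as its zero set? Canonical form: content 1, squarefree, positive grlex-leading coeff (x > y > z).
x^2 + 3*y^2 + 2*z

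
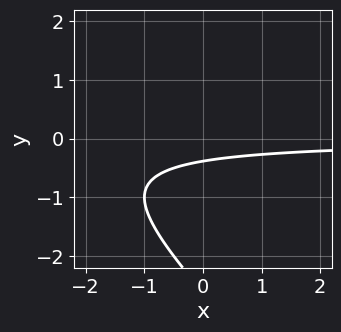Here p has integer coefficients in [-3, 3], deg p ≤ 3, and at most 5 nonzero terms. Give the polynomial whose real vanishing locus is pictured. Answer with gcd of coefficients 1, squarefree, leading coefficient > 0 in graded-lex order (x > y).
x*y + y^2 + 3*y + 1

First, degree: no degree-1 curve has this shape, so deg p = 2.
Then, reading off the gridlines: the curve avoids every integer x-axis point in the box.
Finally, solving for integer coefficients yields p as stated.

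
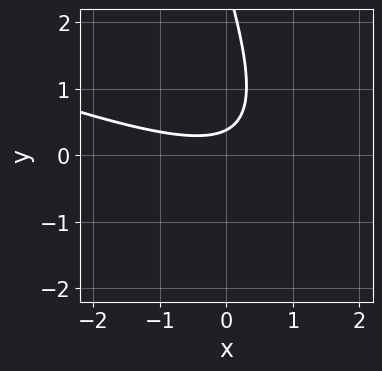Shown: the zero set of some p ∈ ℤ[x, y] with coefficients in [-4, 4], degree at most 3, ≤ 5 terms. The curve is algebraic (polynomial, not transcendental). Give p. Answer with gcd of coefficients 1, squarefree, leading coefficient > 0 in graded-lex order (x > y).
x^2 + 3*x*y + y^2 - 3*y + 1

The degree is 2 — the shape is more complex than any degree-1 curve.
Against the integer gridlines: the curve avoids every integer x-axis point in the box.
Solving for integer coefficients yields p as stated.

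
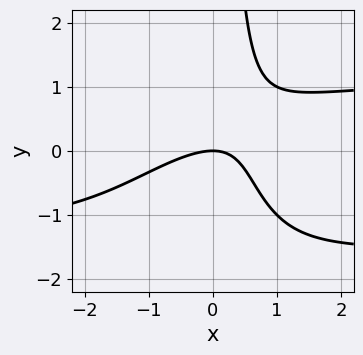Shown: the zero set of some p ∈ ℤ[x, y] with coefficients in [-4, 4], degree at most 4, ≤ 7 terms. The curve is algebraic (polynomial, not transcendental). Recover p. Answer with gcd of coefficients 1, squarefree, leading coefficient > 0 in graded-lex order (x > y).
(a) Degree: the shape is more complex than any degree-3 curve, so deg p = 4.
(b) Against the integer gridlines: it crosses the x-axis at the gridline x = 0; it meets the y-axis at y = 0 (among the integer gridlines).
(c) Putting this together gives p.

x^2*y^2 + x*y^2 - 2*x^2 + 3*x*y - 3*y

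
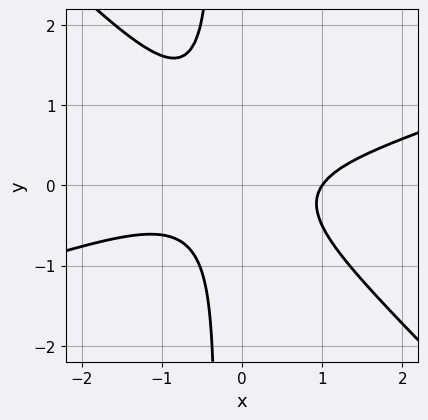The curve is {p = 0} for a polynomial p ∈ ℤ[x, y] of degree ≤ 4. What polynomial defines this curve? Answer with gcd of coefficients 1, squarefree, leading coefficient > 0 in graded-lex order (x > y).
First, the degree is 3 — no degree-2 curve has this shape.
Next, checking where it meets the axes: no y-intercept at any integer in the box; it crosses the x-axis at the gridline x = 1.
Finally, assembling these constraints gives the stated polynomial.

x^3 - 2*x^2*y - 3*x*y^2 - y^2 - 1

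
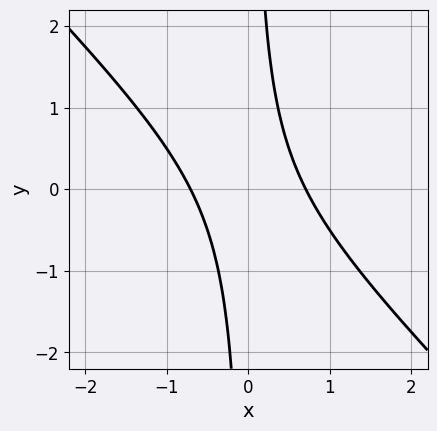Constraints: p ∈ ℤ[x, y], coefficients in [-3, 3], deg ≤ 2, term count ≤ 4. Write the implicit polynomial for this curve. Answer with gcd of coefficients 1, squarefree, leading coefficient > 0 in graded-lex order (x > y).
(a) Degree: no degree-1 curve has this shape, so deg p = 2.
(b) Observable constraints: no y-intercept at any integer in the box.
(c) The integer polynomial consistent with all of this is the stated p.

2*x^2 + 2*x*y - 1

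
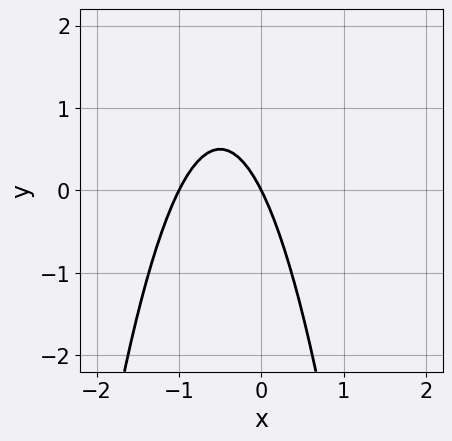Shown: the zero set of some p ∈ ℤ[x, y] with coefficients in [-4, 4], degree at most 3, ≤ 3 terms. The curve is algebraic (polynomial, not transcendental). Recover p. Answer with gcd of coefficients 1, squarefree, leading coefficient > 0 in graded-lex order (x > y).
Degree: the shape is more complex than any degree-1 curve, so deg p = 2.
Observable constraints: it crosses the y-axis at the gridline y = 0; among the integer gridlines, it crosses the x-axis at x ∈ {-1, 0}.
Fitting integer coefficients to these (and the overall shape) gives p.

2*x^2 + 2*x + y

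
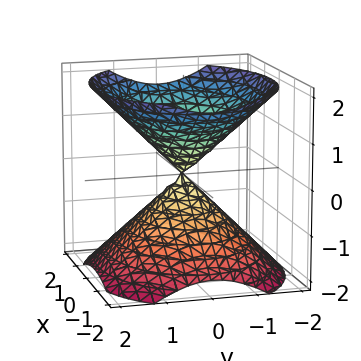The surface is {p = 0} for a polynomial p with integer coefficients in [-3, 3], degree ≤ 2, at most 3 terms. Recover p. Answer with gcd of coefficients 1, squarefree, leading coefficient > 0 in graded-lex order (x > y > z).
2*x^2 + 3*y^2 - 3*z^2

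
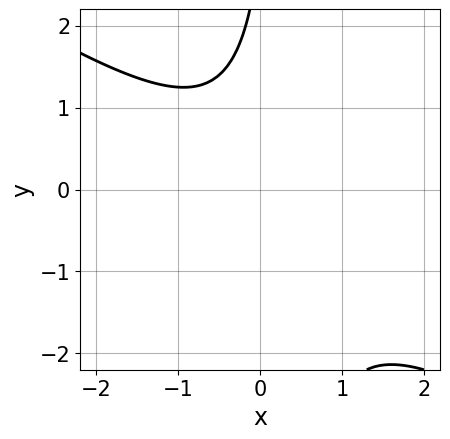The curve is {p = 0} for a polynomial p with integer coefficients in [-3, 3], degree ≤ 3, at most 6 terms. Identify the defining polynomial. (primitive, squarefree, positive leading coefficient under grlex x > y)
2*x^2 + 3*x*y - y + 3

The degree is 2 — the shape is more complex than any degree-1 curve.
From the visible intercepts: no x-intercept at any integer in the box; no y-intercept at any integer in the box.
These observations pin down the coefficients.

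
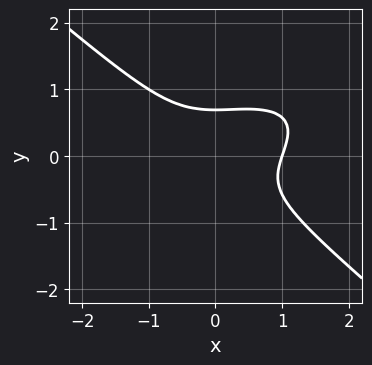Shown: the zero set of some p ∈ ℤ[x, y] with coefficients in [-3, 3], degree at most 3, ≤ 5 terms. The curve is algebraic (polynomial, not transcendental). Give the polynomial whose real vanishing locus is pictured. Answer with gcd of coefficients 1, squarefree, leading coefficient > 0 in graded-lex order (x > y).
x^3 - x^2*y + 3*y^3 - 1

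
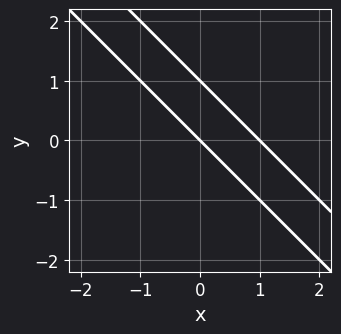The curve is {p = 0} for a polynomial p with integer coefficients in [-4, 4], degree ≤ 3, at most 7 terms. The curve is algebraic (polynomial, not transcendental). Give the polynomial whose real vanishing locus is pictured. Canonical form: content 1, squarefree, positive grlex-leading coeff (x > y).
x^2 + 2*x*y + y^2 - x - y

deg p = 2. A generic line meets the curve in up to 2 points.
Reading off the gridlines: among the integer gridlines, it crosses the y-axis at y ∈ {0, 1}; among the integer gridlines, it crosses the x-axis at x ∈ {0, 1}.
The integer polynomial consistent with all of this is the stated p.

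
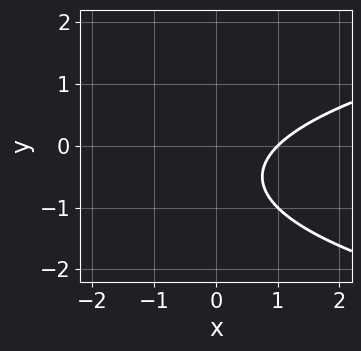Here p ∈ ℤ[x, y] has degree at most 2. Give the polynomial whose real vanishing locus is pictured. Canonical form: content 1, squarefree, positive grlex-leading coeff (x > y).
y^2 - x + y + 1

1. Degree: a generic line meets the curve in up to 2 points, so deg p = 2.
2. From the axis intercepts and sections: no y-intercept at any integer in the box; it crosses the x-axis at the gridline x = 1.
3. Assembling these constraints gives the stated polynomial.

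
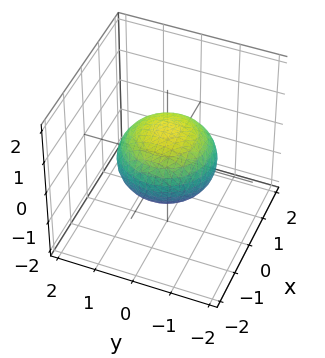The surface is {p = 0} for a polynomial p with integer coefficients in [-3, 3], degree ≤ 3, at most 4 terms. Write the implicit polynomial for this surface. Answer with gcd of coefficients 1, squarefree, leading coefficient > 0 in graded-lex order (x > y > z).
2*x^2 + 2*y^2 + 3*z^2 - 3

(a) Degree: bounded and convex; a quadric, so deg p = 2.
(b) Symmetries: the z ↦ −z reflection is a symmetry, so z appears only in even powers; the z-axis is an axis of rotation, so x and y enter only as x² + y².
(c) Observable constraints: the z-axis gridline crossings are at z ∈ {-1, 1}; a circular section at z = 0 has radius between 1 and 2.
(d) These observations pin down the coefficients.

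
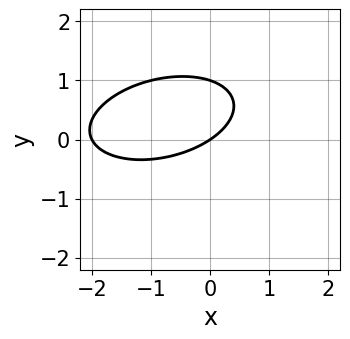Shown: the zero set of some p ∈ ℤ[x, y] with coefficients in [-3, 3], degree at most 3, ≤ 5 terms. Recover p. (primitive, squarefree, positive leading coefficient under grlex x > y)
(a) Degree: the shape is more complex than any degree-1 curve, so deg p = 2.
(b) Against the integer gridlines: among the integer gridlines, it crosses the y-axis at y ∈ {0, 1}; the x-axis gridline crossings are at x ∈ {-2, 0}.
(c) Putting this together gives p.

x^2 - x*y + 3*y^2 + 2*x - 3*y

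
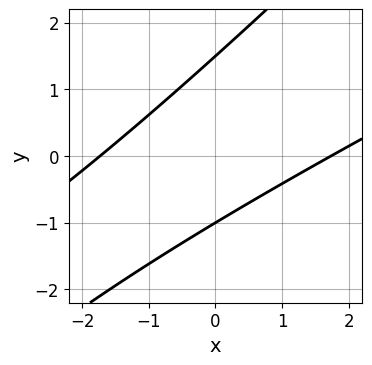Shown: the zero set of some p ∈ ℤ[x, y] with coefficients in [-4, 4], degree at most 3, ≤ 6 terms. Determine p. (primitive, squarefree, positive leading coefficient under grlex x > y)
First, the degree is 2 — no degree-1 curve has this shape.
Next, observable constraints: one y-axis crossing is at y = -1.
Finally, assembling these constraints gives the stated polynomial.

x^2 - 3*x*y + 2*y^2 - y - 3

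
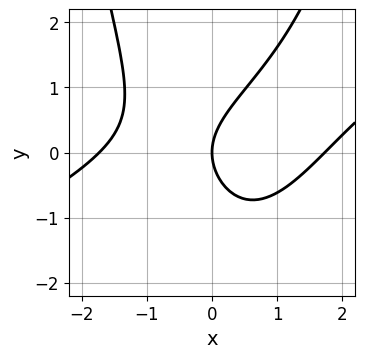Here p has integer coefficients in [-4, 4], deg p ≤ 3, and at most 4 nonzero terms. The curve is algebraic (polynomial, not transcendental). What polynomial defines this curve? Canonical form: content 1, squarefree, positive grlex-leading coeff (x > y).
1. Degree: the shape is more complex than any degree-2 curve, so deg p = 3.
2. Reading off the gridlines: it meets the x-axis at x = 0 (among the integer gridlines); it crosses the y-axis at the gridline y = 0.
3. Together with the visible shape, these determine p as stated.

x^3 - 2*x^2*y + 2*y^2 - 3*x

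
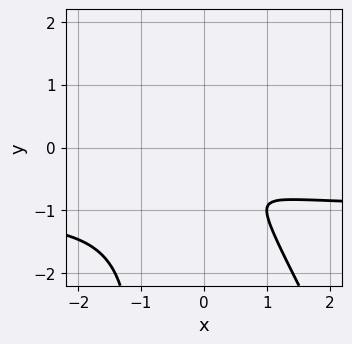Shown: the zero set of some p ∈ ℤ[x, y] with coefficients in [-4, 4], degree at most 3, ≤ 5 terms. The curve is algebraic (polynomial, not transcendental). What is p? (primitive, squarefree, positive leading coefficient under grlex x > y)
1. The degree is 3 — the shape is more complex than any degree-2 curve.
2. Solving for integer coefficients yields p as stated.

2*x^2*y + x*y^2 + 2*x^2 + 2*x*y + y^2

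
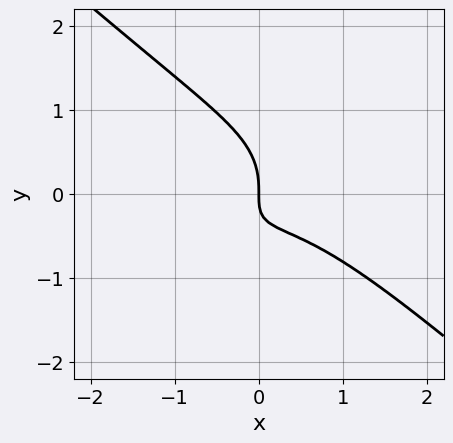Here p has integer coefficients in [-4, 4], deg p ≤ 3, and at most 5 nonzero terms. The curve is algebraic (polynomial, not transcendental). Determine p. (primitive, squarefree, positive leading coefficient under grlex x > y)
2*x^3 + 3*y^3 + 3*x*y + 2*x

(a) deg p = 3. No degree-2 curve has this shape.
(b) From the visible intercepts: one x-axis crossing is at x = 0; it crosses the y-axis at the gridline y = 0.
(c) Matching integer coefficients to the picture gives p.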